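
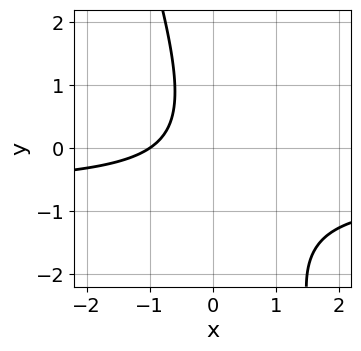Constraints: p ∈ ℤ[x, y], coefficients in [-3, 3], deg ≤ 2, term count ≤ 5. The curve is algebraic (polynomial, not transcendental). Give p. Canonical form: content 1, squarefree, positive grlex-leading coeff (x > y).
3*x*y + y^2 + 2*x + 2

First, degree: the shape is more complex than any degree-1 curve, so deg p = 2.
Next, reading off the gridlines: it meets the x-axis at x = -1 (among the integer gridlines); no y-intercept at any integer in the box.
Finally, these observations pin down the coefficients.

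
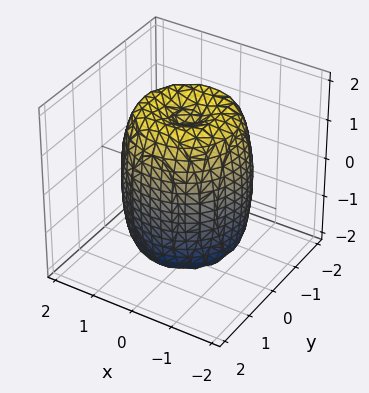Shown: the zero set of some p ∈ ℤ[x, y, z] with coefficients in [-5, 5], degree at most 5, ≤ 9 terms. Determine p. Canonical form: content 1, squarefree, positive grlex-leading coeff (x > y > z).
(a) deg p = 4. A generic line meets the surface in up to 4 points.
(b) Symmetries: rotational symmetry about the z-axis ⇒ p depends on x, y only through x² + y².
(c) From the visible intercepts: a circular section at z = -1 has radius between 1 and 2.
(d) These observations pin down the coefficients.

2*x^4 + 4*x^2*y^2 + 2*y^4 - 3*x^2 - 3*y^2 + z^2 - 2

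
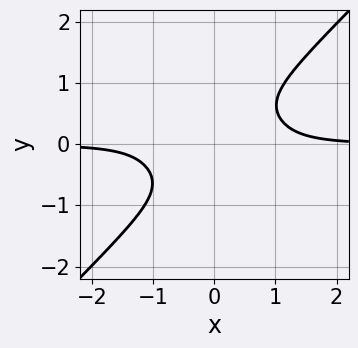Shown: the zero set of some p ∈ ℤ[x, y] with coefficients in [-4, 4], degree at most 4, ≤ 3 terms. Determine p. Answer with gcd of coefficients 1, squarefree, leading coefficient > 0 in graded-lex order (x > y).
2*x^3*y - 2*y^4 - 1

Degree: a generic line meets the curve in up to 4 points, so deg p = 4.
Checking where it meets the axes: no x-intercept at any integer in the box; the curve avoids every integer y-axis point in the box.
Matching integer coefficients to the picture gives p.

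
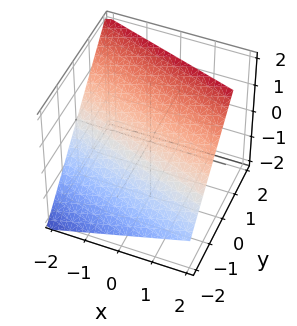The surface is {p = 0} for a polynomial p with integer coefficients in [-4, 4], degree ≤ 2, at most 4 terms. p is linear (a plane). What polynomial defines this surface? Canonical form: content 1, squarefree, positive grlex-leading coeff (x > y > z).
x + 3*y - 3*z + 2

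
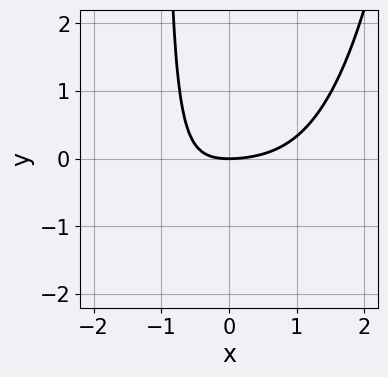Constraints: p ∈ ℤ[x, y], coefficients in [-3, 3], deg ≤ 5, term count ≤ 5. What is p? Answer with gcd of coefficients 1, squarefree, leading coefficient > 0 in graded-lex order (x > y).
x^4 + x^2 - 3*x*y - 3*y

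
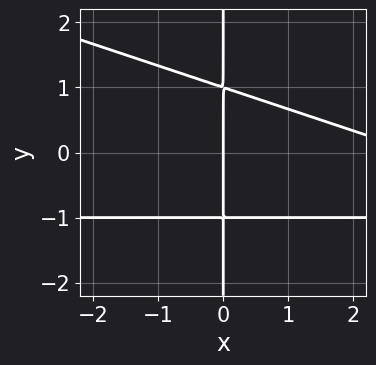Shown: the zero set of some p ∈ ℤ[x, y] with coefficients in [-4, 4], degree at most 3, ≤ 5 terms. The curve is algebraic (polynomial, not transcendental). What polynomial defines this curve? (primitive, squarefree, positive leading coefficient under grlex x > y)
x^2*y + 3*x*y^2 + x^2 - 3*x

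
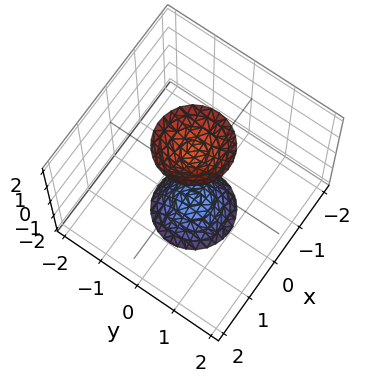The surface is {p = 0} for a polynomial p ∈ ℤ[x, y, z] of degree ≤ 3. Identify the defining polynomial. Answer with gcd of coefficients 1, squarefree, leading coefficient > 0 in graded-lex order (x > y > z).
(a) There are 2 components. They look like related sheets of one shape, so recover p as a whole.
(b) The degree is 2 — the shape is more complex than any degree-1 surface.
(c) Symmetries: rotational symmetry about the z-axis ⇒ p depends on x, y only through x² + y².
(d) Observable constraints: the surface avoids every integer y-axis point in the box; a circular section at z = -2 has radius between 0 and 1; no x-intercept at any integer in the box.
(e) Solving for integer coefficients yields p as stated.

3*x^2 + 3*y^2 - z^2 + 2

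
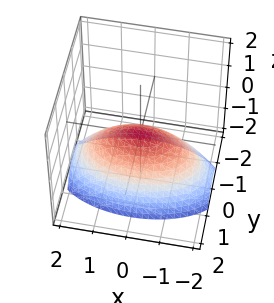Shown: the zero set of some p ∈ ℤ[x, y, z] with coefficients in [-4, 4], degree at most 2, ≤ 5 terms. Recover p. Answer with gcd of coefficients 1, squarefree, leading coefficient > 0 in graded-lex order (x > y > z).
1. Degree: a single bowl opening along one axis; a quadric, so deg p = 2.
2. Symmetries: mirror symmetry x ↦ −x ⇒ only even powers of x; the y ↦ −y reflection is a symmetry, so y appears only in even powers.
3. Observable constraints: it meets the z-axis at z = 0 (among the integer gridlines); one x-axis crossing is at x = 0; one y-axis crossing is at y = 0.
4. Fitting integer coefficients to these (and the overall shape) gives p.

x^2 + 3*y^2 + 3*z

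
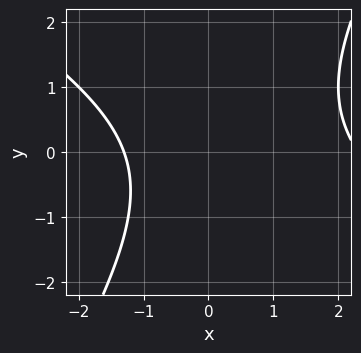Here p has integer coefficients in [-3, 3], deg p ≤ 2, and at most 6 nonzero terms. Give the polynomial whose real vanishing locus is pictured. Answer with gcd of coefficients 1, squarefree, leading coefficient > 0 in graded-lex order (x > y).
1. Degree: a generic line meets the curve in up to 2 points, so deg p = 2.
2. Reading off the gridlines: it misses every integer gridline on the y-axis.
3. Together with the visible shape, these determine p as stated.

x^2 + x*y - y^2 - x - 3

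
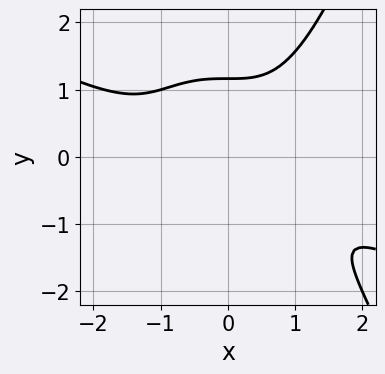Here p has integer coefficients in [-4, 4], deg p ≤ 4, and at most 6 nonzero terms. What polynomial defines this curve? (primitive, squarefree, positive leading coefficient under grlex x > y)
x^4 + 2*x^3*y - 2*y^3 + y + 2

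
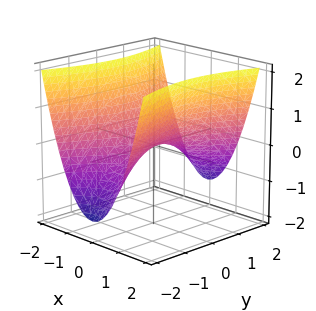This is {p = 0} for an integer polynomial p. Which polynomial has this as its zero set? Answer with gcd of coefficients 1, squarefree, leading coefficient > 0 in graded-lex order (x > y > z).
(a) The degree is 2 — a saddle surface; a quadric.
(b) Symmetries: it's symmetric under y → −y, forcing even powers of y; it's symmetric under x → −x, forcing even powers of x.
(c) Reading off the gridlines: it meets the z-axis at z = 0 (among the integer gridlines); it crosses the x-axis at the gridline x = 0.
(d) The integer polynomial consistent with all of this is the stated p.

3*x^2 - y^2 - 3*z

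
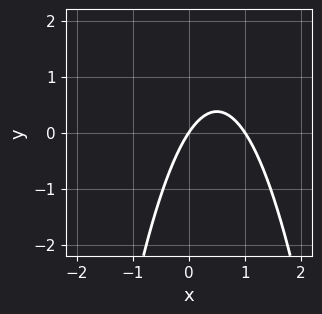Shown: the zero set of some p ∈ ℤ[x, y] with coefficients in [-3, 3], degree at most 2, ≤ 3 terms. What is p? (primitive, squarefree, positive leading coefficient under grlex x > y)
3*x^2 - 3*x + 2*y

deg p = 2.
Observable constraints: it meets the y-axis at y = 0 (among the integer gridlines); among the integer gridlines, it crosses the x-axis at x ∈ {0, 1}.
Assembling these constraints gives the stated polynomial.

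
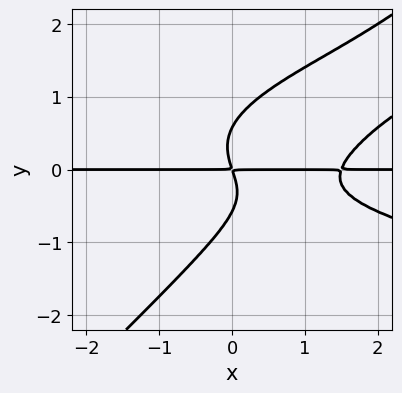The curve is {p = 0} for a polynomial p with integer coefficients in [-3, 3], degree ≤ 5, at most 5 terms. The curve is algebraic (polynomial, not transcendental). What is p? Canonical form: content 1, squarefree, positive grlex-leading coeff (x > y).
1. deg p = 4. No degree-3 curve has this shape.
2. From the axis intercepts and sections: every point of the x-axis in the box is on the curve.
3. Putting this together gives p.

3*x*y^3 - 3*y^4 - 2*x^2*y + 3*x*y + y^2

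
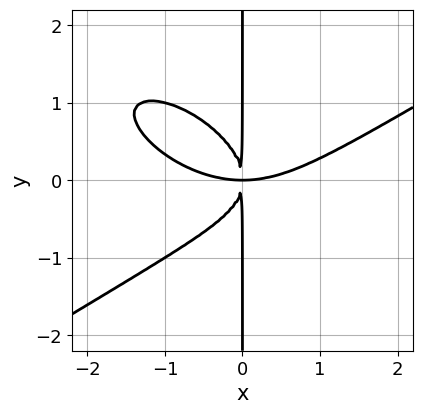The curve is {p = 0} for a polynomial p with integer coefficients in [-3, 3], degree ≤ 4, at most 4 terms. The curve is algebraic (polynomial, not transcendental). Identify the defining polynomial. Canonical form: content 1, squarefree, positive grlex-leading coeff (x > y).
x^4 - x^2*y^2 - 3*x*y^3 - 3*x^2*y

First, degree: a generic line meets the curve in up to 4 points, so deg p = 4.
Then, reading off the gridlines: every point of the y-axis in the box is on the curve.
Finally, the integer polynomial consistent with all of this is the stated p.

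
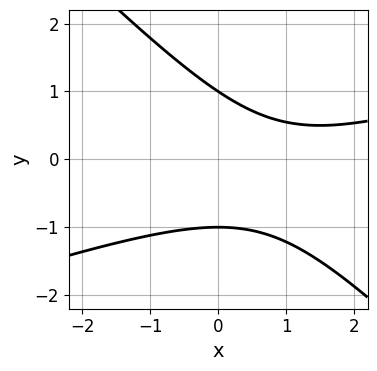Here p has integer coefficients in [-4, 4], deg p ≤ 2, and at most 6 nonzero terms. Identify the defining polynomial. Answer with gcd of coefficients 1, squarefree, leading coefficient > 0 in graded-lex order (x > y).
x^2 - 2*x*y - 3*y^2 - 2*x + 3

First, degree: the shape is more complex than any degree-1 curve, so deg p = 2.
Then, observable constraints: among the integer gridlines, it crosses the y-axis at y ∈ {-1, 1}; no x-intercept at any integer in the box.
Finally, these observations pin down the coefficients.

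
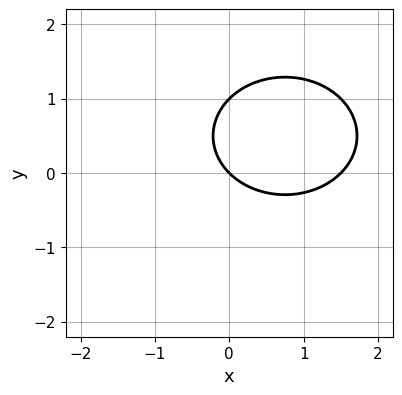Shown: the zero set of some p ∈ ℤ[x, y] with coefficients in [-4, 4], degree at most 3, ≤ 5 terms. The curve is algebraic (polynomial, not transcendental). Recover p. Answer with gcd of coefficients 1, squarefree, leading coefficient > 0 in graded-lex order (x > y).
1. Degree: a generic line meets the curve in up to 2 points, so deg p = 2.
2. Reading off the gridlines: it crosses the x-axis at the gridline x = 0; among the integer gridlines, it crosses the y-axis at y ∈ {0, 1}.
3. The integer polynomial consistent with all of this is the stated p.

2*x^2 + 3*y^2 - 3*x - 3*y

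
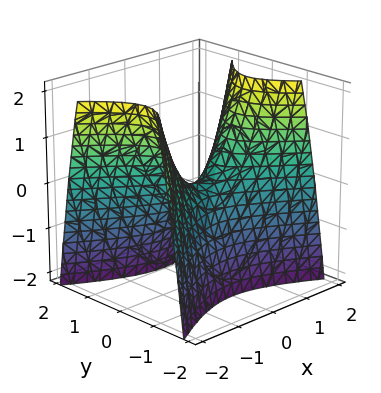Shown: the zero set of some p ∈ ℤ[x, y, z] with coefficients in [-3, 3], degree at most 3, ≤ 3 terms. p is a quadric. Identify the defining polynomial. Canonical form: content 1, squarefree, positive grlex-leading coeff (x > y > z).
The degree is 2 — a saddle surface; a quadric.
Symmetries: it's symmetric under y → −y, forcing even powers of y; it's symmetric under x → −x, forcing even powers of x.
Against the integer gridlines: it meets the z-axis at z = 0 (among the integer gridlines); one x-axis crossing is at x = 0; it meets the y-axis at y = 0 (among the integer gridlines).
Matching integer coefficients to the picture gives p.

x^2 - 2*y^2 - z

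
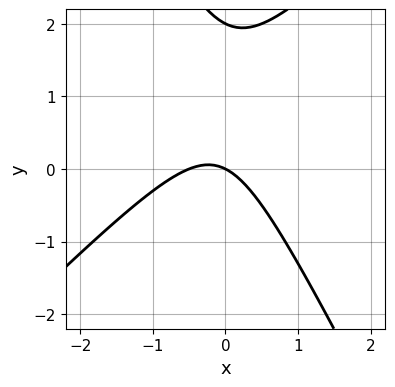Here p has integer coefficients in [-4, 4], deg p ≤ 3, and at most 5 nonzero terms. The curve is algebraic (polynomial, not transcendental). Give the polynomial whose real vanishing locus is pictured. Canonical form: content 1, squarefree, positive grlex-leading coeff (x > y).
2*x^2 - x*y - y^2 + x + 2*y

Degree: a generic line meets the curve in up to 2 points, so deg p = 2.
Reading off the gridlines: it meets the x-axis at x = 0 (among the integer gridlines); among the integer gridlines, it crosses the y-axis at y ∈ {0, 2}.
Assembling these constraints gives the stated polynomial.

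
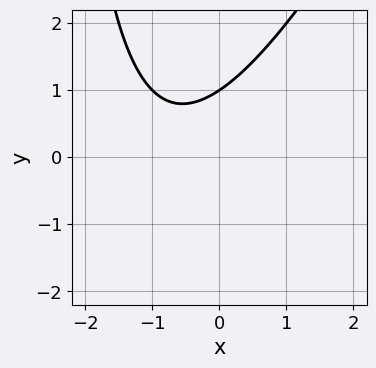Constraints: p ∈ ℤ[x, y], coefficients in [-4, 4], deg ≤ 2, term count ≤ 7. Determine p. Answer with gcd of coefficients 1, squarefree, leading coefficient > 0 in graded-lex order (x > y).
2*x^2 - x*y + 3*x - 3*y + 3

(a) The degree is 2 — the shape is more complex than any degree-1 curve.
(b) Reading off the gridlines: it misses every integer gridline on the x-axis; it meets the y-axis at y = 1 (among the integer gridlines).
(c) Putting this together gives p.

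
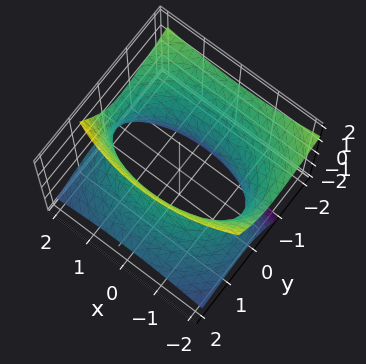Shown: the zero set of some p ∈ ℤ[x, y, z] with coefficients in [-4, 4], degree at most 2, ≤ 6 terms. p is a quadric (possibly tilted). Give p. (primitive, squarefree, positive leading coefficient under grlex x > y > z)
x^2 + 2*y^2 + 3*y*z - 2*z^2 - 3

The degree is 2 — no degree-1 surface has this shape.
From the axis intercepts and sections: the surface avoids every integer z-axis point in the box.
Assembling these constraints gives the stated polynomial.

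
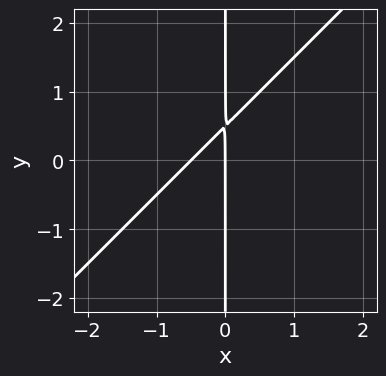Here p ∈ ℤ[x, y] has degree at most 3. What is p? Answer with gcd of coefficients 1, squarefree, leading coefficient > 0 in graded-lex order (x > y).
2*x^2 - 2*x*y + x

First, degree: the shape is more complex than any degree-1 curve, so deg p = 2.
Next, checking where it meets the axes: every point of the y-axis in the box is on the curve; it meets the x-axis at x = 0 (among the integer gridlines).
Finally, matching integer coefficients to the picture gives p.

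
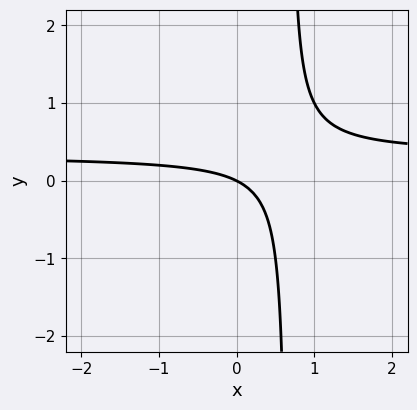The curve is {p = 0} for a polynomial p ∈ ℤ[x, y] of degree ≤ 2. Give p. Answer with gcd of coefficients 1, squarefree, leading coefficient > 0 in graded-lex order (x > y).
3*x*y - x - 2*y

1. The degree is 2 — a generic line meets the curve in up to 2 points.
2. Against the integer gridlines: it crosses the x-axis at the gridline x = 0; it crosses the y-axis at the gridline y = 0.
3. The integer polynomial consistent with all of this is the stated p.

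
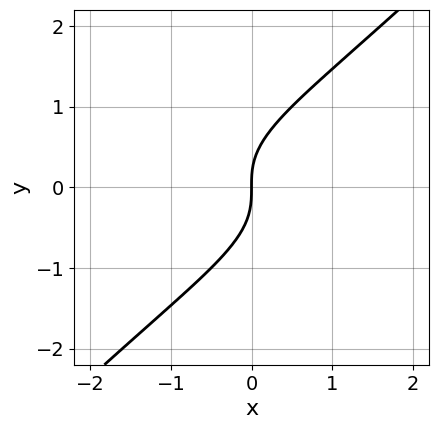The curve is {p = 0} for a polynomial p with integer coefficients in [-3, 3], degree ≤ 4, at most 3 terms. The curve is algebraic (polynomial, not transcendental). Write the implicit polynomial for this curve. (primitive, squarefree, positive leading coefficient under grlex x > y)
x*y^2 - y^3 + x

1. The degree is 3 — the shape is more complex than any degree-2 curve.
2. Checking where it meets the axes: it meets the y-axis at y = 0 (among the integer gridlines); it meets the x-axis at x = 0 (among the integer gridlines).
3. Together with the visible shape, these determine p as stated.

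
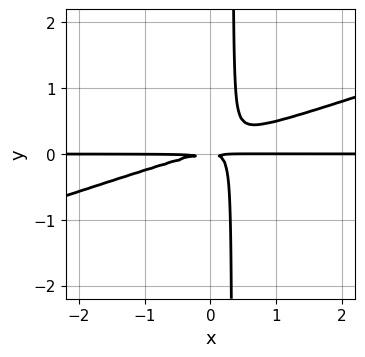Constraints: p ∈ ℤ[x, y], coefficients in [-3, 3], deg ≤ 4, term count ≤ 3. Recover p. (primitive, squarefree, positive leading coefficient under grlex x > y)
x^2*y - 3*x*y^2 + y^2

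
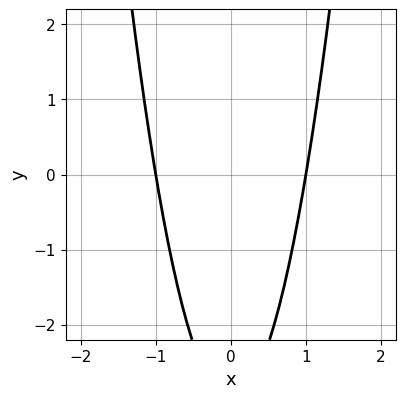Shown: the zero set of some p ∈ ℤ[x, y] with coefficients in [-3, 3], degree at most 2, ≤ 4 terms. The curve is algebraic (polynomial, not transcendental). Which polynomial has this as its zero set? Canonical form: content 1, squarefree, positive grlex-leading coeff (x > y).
3*x^2 - y - 3

(a) The degree is 2 — no degree-1 curve has this shape.
(b) Symmetries: it's symmetric under x → −x, forcing even powers of x.
(c) From the visible intercepts: no y-intercept at any integer in the box; the x-axis gridline crossings are at x ∈ {-1, 1}.
(d) Matching integer coefficients to the picture gives p.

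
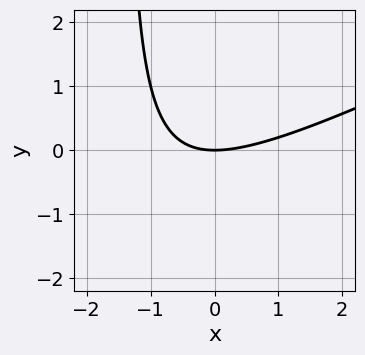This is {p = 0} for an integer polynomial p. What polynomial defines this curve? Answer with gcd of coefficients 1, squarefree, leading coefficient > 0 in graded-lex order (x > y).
First, degree: the shape is more complex than any degree-1 curve, so deg p = 2.
Next, observable constraints: it meets the x-axis at x = 0 (among the integer gridlines); it crosses the y-axis at the gridline y = 0.
Finally, fitting integer coefficients to these (and the overall shape) gives p.

x^2 - 2*x*y - 3*y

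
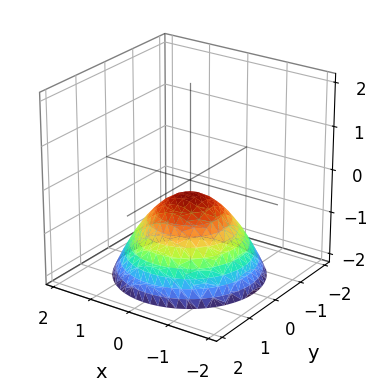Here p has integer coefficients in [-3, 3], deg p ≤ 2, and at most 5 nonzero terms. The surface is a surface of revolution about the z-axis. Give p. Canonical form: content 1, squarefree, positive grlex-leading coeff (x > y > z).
First, deg p = 2. The shape is more complex than any degree-1 surface.
Next, symmetries: every cross-section ⟂ z is a circle, so x, y appear only via x² + y².
Then, observable constraints: no x-intercept at any integer in the box; the surface avoids every integer y-axis point in the box; a circular section at z = -1 has radius exactly 1.
Finally, these observations pin down the coefficients.

2*x^2 + 2*y^2 + 3*z + 1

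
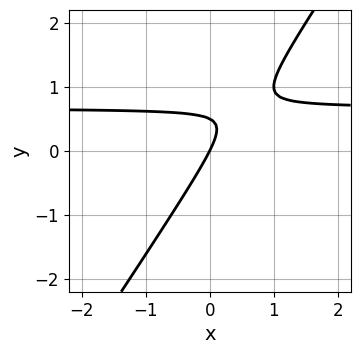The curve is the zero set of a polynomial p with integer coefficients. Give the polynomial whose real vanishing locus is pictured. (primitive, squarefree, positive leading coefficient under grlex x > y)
3*x*y - 2*y^2 - 2*x + y

1. The degree is 2 — the shape is more complex than any degree-1 curve.
2. From the axis intercepts and sections: one x-axis crossing is at x = 0; one y-axis crossing is at y = 0.
3. Putting this together gives p.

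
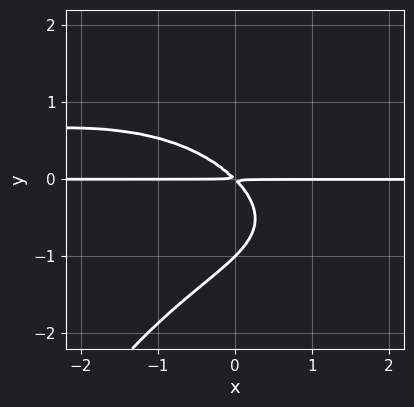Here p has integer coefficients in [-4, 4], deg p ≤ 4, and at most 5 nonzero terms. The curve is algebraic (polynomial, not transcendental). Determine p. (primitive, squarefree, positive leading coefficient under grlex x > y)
x^2*y^2 + 3*y^3 + 3*x*y + 3*y^2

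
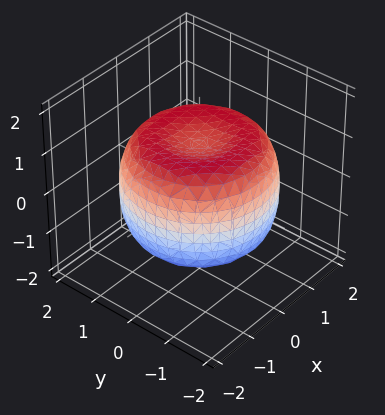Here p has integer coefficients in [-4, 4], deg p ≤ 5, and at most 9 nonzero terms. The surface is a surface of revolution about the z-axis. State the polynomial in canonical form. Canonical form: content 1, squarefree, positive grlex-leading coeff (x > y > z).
x^4 + 2*x^2*y^2 + y^4 - 2*x^2 - 2*y^2 + 2*z^2 - 2

1. Degree: a generic line meets the surface in up to 4 points, so deg p = 4.
2. By symmetry, the z-axis is an axis of rotation, so x and y enter only as x² + y².
3. Against the integer gridlines: the z-axis gridline crossings are at z ∈ {-1, 1}; a circular section at z = 0 has radius between 1 and 2.
4. Solving for integer coefficients yields p as stated.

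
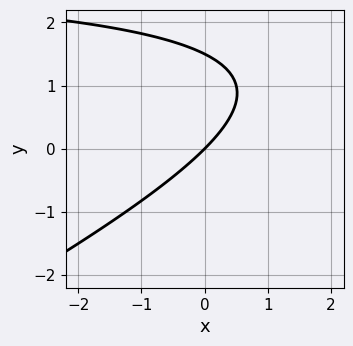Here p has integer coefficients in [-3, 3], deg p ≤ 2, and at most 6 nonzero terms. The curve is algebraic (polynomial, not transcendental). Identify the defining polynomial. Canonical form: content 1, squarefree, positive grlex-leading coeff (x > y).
(a) The degree is 2 — no degree-1 curve has this shape.
(b) Checking where it meets the axes: it crosses the y-axis at the gridline y = 0; it meets the x-axis at x = 0 (among the integer gridlines).
(c) These observations pin down the coefficients.

x*y - 2*y^2 - 3*x + 3*y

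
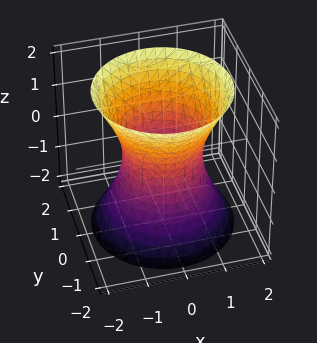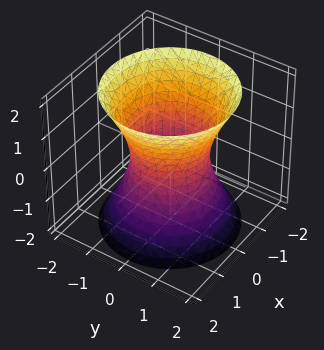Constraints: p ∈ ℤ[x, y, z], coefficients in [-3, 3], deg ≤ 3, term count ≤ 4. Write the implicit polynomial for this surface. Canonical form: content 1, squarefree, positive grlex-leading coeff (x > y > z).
2*x^2 + 2*y^2 - z^2 - 2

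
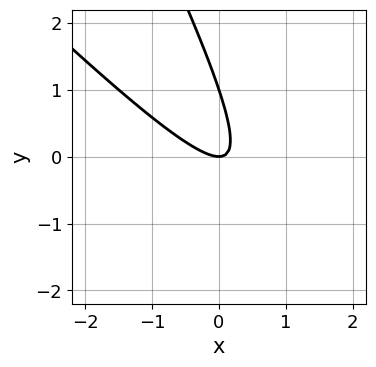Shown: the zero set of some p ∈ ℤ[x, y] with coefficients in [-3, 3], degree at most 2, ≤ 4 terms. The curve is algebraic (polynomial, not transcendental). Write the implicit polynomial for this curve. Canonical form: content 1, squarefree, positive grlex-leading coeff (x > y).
(a) deg p = 2.
(b) Reading off the gridlines: among the integer gridlines, it crosses the y-axis at y ∈ {0, 1}; it crosses the x-axis at the gridline x = 0.
(c) Assembling these constraints gives the stated polynomial.

2*x^2 + 3*x*y + y^2 - y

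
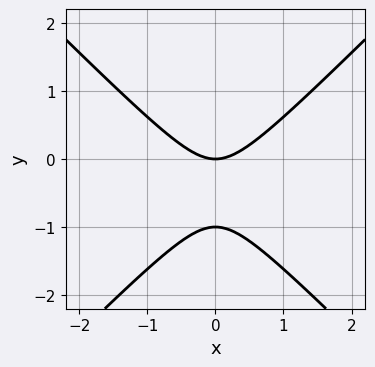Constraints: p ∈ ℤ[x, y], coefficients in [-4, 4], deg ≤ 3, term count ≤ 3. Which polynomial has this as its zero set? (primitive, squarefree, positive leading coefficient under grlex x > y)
x^2 - y^2 - y

1. deg p = 2. No degree-1 curve has this shape.
2. Symmetries: it's symmetric under x → −x, forcing even powers of x.
3. Observable constraints: the y-axis gridline crossings are at y ∈ {-1, 0}; it crosses the x-axis at the gridline x = 0.
4. The integer polynomial consistent with all of this is the stated p.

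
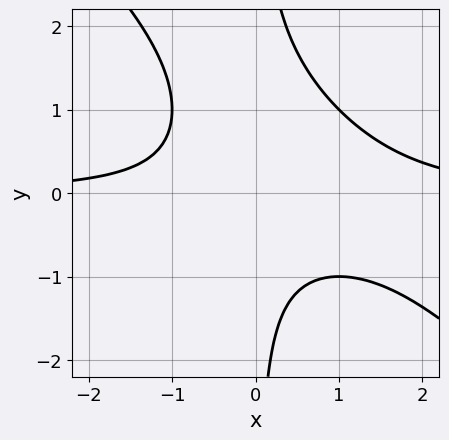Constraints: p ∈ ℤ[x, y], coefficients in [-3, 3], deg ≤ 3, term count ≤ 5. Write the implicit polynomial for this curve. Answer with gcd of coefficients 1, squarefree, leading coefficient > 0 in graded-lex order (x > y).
x^2*y + x*y^2 - x*y - 1

deg p = 3. A generic line meets the curve in up to 3 points.
Reading off the gridlines: the curve avoids every integer y-axis point in the box; no x-intercept at any integer in the box.
Together with the visible shape, these determine p as stated.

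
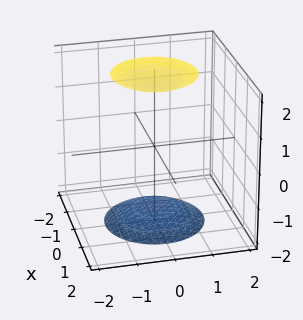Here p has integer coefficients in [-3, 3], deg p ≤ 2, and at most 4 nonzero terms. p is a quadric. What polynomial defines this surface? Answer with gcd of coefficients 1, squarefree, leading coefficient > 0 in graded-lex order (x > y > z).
First, the picture has 2 separate pieces. Treating them together as one polynomial.
Then, deg p = 2. Two separate bowl-shaped sheets opening away from each other; a quadric.
Next, symmetry: the surface is invariant under rotation about z: p = q(x² + y², z); mirror symmetry z ↦ −z ⇒ only even powers of z.
Then, from the axis intercepts and sections: no x-intercept at any integer in the box; a circular section at z = -2 has radius exactly 1.
Finally, matching integer coefficients to the picture gives p.

x^2 + y^2 - z^2 + 3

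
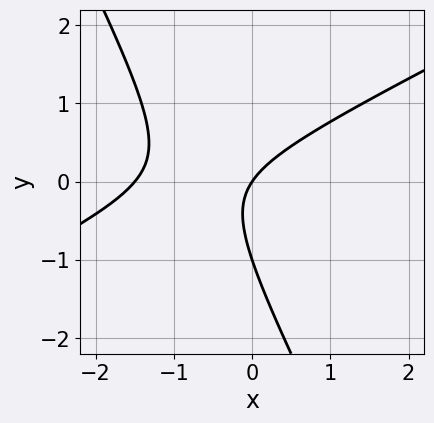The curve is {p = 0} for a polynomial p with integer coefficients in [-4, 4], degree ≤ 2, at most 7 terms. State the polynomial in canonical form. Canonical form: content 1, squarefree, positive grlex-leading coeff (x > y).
The degree is 2 — the shape is more complex than any degree-1 curve.
Observable constraints: the y-axis gridline crossings are at y ∈ {-1, 0}; it crosses the x-axis at the gridline x = 0.
Solving for integer coefficients yields p as stated.

2*x^2 - 3*x*y - 2*y^2 + 3*x - 2*y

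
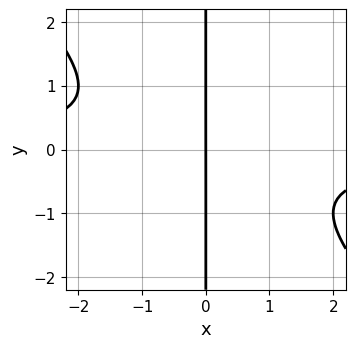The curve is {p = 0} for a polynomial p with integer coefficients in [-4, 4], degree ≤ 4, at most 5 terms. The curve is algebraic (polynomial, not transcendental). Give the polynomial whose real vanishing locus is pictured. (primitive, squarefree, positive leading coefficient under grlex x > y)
x^2*y + x*y^2 + x

deg p = 3. No degree-2 curve has this shape.
From the visible intercepts: one x-axis crossing is at x = 0; every point of the y-axis in the box is on the curve.
Fitting integer coefficients to these (and the overall shape) gives p.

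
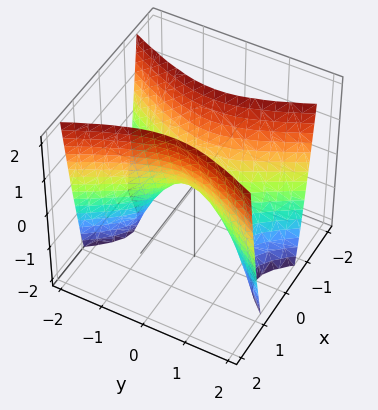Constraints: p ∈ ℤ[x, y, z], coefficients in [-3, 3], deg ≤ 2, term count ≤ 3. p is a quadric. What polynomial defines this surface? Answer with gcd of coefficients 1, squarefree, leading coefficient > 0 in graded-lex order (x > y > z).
3*x^2 - y^2 - z

First, deg p = 2. A saddle surface; a quadric.
Then, symmetries: the y ↦ −y reflection is a symmetry, so y appears only in even powers; it's symmetric under x → −x, forcing even powers of x.
Then, against the integer gridlines: it crosses the z-axis at the gridline z = 0; it meets the y-axis at y = 0 (among the integer gridlines).
Finally, assembling these constraints gives the stated polynomial.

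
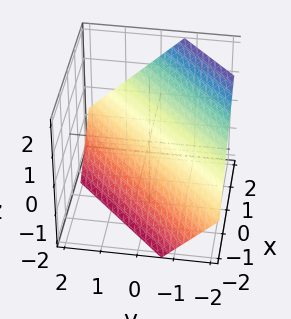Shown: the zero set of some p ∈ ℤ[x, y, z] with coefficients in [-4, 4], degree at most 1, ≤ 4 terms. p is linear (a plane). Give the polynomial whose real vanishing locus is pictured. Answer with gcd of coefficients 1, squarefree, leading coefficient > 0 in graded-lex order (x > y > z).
First, the degree is 1 — every cross-section is a straight line — this is a plane.
Finally, solving for integer coefficients yields p as stated.

3*x - 3*y - 3*z - 2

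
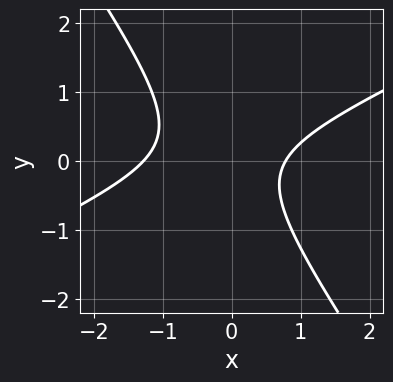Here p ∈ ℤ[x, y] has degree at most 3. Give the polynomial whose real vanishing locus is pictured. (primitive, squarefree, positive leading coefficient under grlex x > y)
2*x^2 - 3*x*y - 3*y^2 + x - 2

(a) Degree: the shape is more complex than any degree-1 curve, so deg p = 2.
(b) Observable constraints: it misses every integer gridline on the y-axis.
(c) Matching integer coefficients to the picture gives p.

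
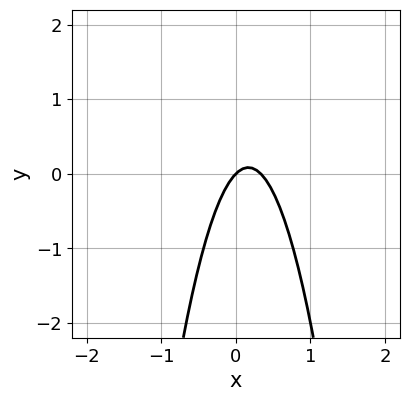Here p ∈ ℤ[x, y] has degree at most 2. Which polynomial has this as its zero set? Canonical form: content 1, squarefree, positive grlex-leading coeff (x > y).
(a) Degree: no degree-1 curve has this shape, so deg p = 2.
(b) From the axis intercepts and sections: it meets the x-axis at x = 0 (among the integer gridlines); it crosses the y-axis at the gridline y = 0.
(c) Fitting integer coefficients to these (and the overall shape) gives p.

3*x^2 - x + y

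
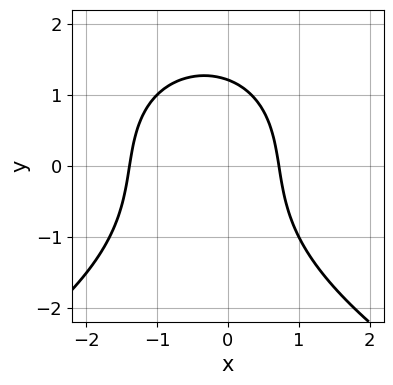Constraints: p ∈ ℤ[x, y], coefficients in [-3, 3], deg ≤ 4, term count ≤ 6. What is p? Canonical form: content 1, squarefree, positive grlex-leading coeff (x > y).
deg p = 3.
The integer polynomial consistent with all of this is the stated p.

y^3 + 3*x^2 + 2*x + y - 3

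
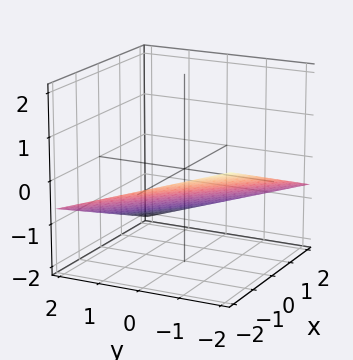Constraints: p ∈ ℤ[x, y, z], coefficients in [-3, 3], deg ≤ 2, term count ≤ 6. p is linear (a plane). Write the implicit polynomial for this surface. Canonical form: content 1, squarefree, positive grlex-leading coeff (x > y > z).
x + y + 3*z + 2

deg p = 1. Every cross-section is a straight line — this is a plane.
Checking where it meets the axes: it crosses the y-axis at the gridline y = -2; it meets the x-axis at x = -2 (among the integer gridlines).
Fitting integer coefficients to these (and the overall shape) gives p.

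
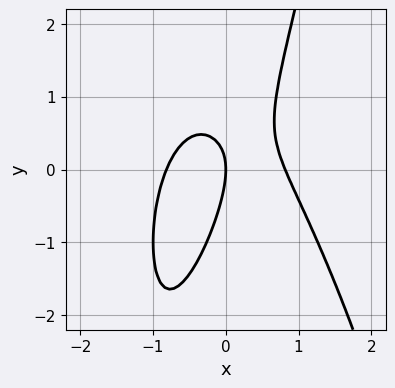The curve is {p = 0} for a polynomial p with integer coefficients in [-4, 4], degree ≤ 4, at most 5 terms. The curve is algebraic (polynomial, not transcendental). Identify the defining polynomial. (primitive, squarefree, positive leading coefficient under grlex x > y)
3*x^3 + 2*x*y - y^2 - 2*x

1. The degree is 3 — a generic line meets the curve in up to 3 points.
2. From the axis intercepts and sections: it crosses the x-axis at the gridline x = 0; it crosses the y-axis at the gridline y = 0.
3. The integer polynomial consistent with all of this is the stated p.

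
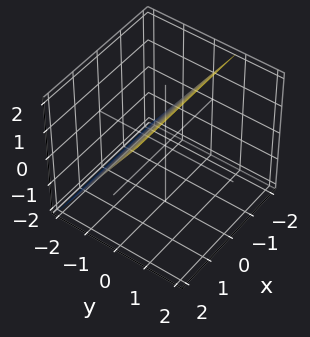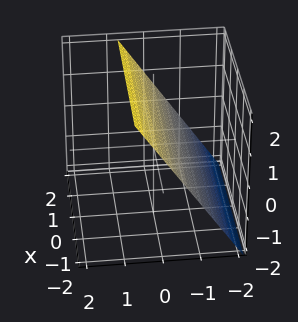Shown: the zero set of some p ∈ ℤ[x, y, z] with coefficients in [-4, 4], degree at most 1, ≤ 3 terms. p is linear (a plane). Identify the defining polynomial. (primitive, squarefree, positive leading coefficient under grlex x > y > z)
3*y - 2*z + 2

(a) The degree is 1 — every cross-section is a straight line — this is a plane.
(b) Against the integer gridlines: one z-axis crossing is at z = 1; the surface avoids every integer x-axis point in the box.
(c) Assembling these constraints gives the stated polynomial.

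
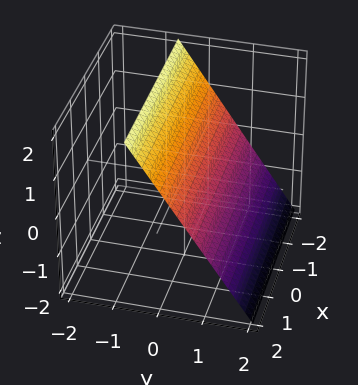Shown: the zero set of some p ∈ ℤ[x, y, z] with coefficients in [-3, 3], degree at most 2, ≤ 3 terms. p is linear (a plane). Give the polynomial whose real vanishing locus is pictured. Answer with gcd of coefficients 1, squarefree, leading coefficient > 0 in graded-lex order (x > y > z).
3*y + 2*z - 2

1. Degree: every cross-section is a straight line — this is a plane, so deg p = 1.
2. Against the integer gridlines: it misses every integer gridline on the x-axis; one z-axis crossing is at z = 1.
3. Together with the visible shape, these determine p as stated.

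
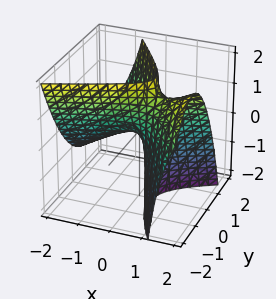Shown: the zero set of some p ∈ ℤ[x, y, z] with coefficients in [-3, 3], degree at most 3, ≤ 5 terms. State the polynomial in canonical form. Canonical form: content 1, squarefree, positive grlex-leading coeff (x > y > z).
x^2 - 2*x*y - 2*x*z - 2*y^2 + z

Degree: the shape is more complex than any degree-1 surface, so deg p = 2.
Against the integer gridlines: it meets the x-axis at x = 0 (among the integer gridlines); it crosses the y-axis at the gridline y = 0.
Putting this together gives p.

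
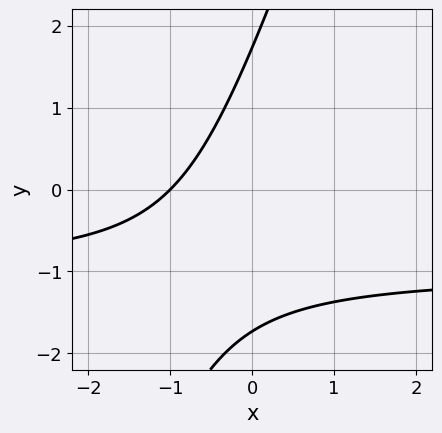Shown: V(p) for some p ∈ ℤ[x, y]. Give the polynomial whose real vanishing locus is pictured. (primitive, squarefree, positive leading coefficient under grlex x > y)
3*x*y - y^2 + 3*x + 3

1. Degree: a generic line meets the curve in up to 2 points, so deg p = 2.
2. From the axis intercepts and sections: one x-axis crossing is at x = -1.
3. Solving for integer coefficients yields p as stated.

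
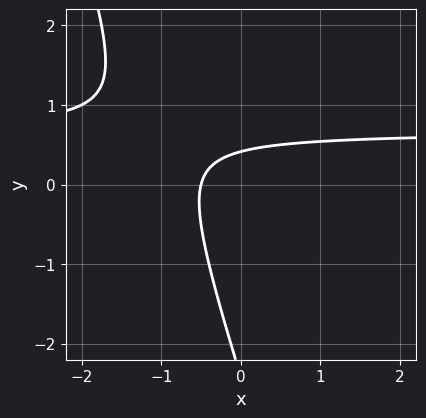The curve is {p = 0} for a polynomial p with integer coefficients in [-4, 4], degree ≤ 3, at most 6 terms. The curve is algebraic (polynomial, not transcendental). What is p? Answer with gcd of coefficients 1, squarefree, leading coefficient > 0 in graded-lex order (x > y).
3*x*y + y^2 - 2*x + 2*y - 1

(a) The degree is 2 — a generic line meets the curve in up to 2 points.
(b) Putting this together gives p.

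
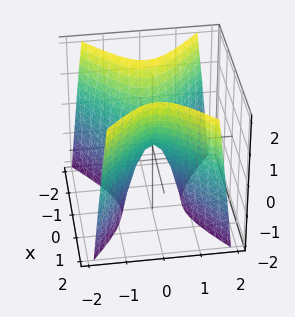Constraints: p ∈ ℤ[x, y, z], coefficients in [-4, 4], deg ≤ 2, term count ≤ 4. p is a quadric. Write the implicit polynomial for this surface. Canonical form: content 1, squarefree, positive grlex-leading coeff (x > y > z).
2*x^2 - 3*y^2 - z

1. deg p = 2. A hyperbolic paraboloid; a quadric.
2. Symmetries: mirror symmetry x ↦ −x ⇒ only even powers of x; mirror symmetry y ↦ −y ⇒ only even powers of y.
3. From the axis intercepts and sections: one z-axis crossing is at z = 0; it meets the x-axis at x = 0 (among the integer gridlines); one y-axis crossing is at y = 0.
4. The integer polynomial consistent with all of this is the stated p.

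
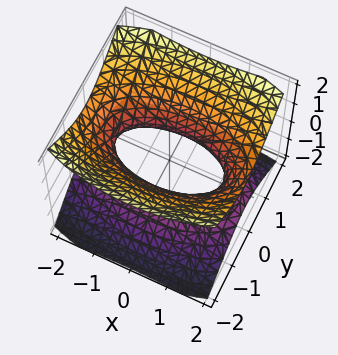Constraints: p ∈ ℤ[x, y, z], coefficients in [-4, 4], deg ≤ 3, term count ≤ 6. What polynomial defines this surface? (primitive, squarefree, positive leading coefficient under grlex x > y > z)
deg p = 2. An hourglass — one-sheet hyperboloid; a quadric.
Symmetries: the z ↦ −z reflection is a symmetry, so z appears only in even powers; mirror symmetry y ↦ −y ⇒ only even powers of y; mirror symmetry x ↦ −x ⇒ only even powers of x.
Observable constraints: it misses every integer gridline on the z-axis.
Matching integer coefficients to the picture gives p.

x^2 + 3*y^2 - 3*z^2 - 2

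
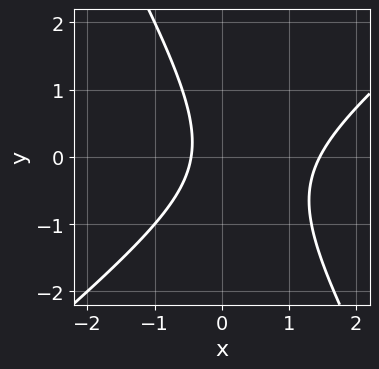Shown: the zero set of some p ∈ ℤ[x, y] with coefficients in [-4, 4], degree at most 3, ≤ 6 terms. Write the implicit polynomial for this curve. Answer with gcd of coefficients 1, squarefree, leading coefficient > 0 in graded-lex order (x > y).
3*x^2 - 2*x*y - 2*y^2 - 3*x - 2

deg p = 2. The shape is more complex than any degree-1 curve.
From the visible intercepts: it misses every integer gridline on the y-axis.
These observations pin down the coefficients.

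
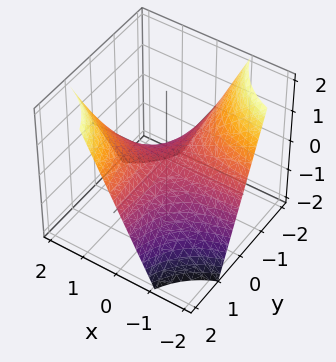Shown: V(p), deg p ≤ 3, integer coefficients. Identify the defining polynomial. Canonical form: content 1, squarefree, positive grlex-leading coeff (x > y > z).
x*y - z

1. The degree is 2 — a hyperbolic paraboloid; a quadric.
2. Observable constraints: every point of the x-axis in the box is on the surface; the visible y-axis segment lies entirely on the surface; it meets the z-axis at z = 0 (among the integer gridlines).
3. These observations pin down the coefficients.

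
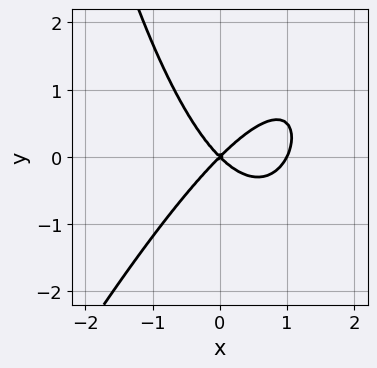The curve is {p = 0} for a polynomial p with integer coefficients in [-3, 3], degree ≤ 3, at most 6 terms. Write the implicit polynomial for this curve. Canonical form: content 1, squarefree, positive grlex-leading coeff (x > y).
2*x^3 - x^2*y - 2*x^2 + 2*y^2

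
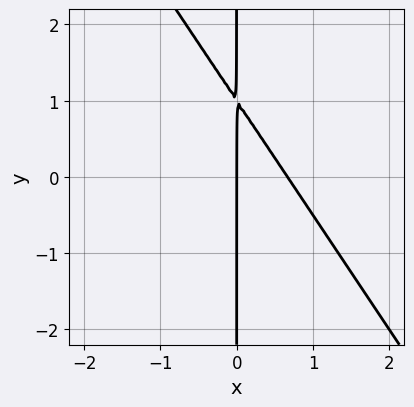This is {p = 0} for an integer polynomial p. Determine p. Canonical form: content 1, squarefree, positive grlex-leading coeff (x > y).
3*x^2 + 2*x*y - 2*x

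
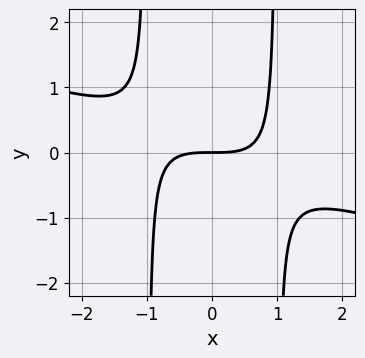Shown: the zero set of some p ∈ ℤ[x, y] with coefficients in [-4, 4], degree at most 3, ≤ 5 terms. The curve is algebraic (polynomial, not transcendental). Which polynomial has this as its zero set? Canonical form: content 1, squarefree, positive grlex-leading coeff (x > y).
x^3 + 3*x^2*y - 3*y

First, deg p = 3.
Next, against the integer gridlines: it meets the y-axis at y = 0 (among the integer gridlines); it meets the x-axis at x = 0 (among the integer gridlines).
Finally, putting this together gives p.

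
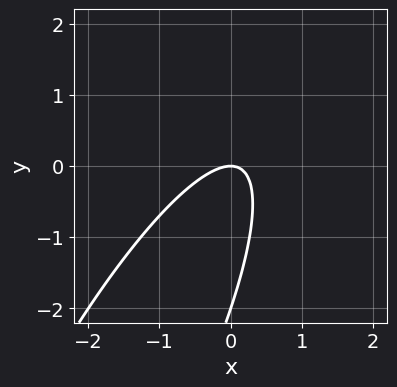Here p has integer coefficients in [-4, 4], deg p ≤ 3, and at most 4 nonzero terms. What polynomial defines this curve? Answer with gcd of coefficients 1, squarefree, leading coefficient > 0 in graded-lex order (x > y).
3*x^2 - 3*x*y + y^2 + 2*y

Degree: the shape is more complex than any degree-1 curve, so deg p = 2.
Checking where it meets the axes: among the integer gridlines, it crosses the y-axis at y ∈ {-2, 0}; one x-axis crossing is at x = 0.
Matching integer coefficients to the picture gives p.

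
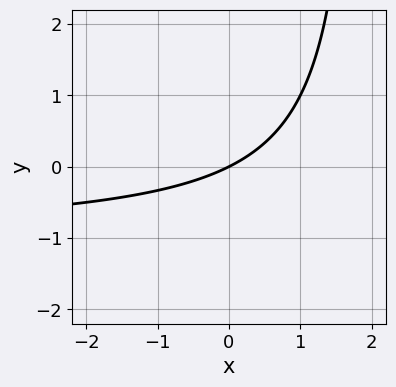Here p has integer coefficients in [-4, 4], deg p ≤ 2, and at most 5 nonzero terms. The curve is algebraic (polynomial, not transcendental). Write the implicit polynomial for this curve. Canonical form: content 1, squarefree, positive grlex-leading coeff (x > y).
x*y + x - 2*y

(a) Degree: no degree-1 curve has this shape, so deg p = 2.
(b) From the axis intercepts and sections: it meets the y-axis at y = 0 (among the integer gridlines); one x-axis crossing is at x = 0.
(c) The integer polynomial consistent with all of this is the stated p.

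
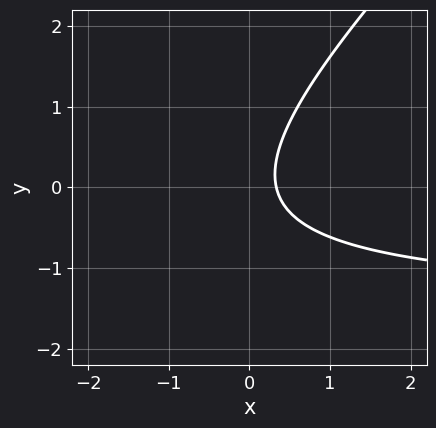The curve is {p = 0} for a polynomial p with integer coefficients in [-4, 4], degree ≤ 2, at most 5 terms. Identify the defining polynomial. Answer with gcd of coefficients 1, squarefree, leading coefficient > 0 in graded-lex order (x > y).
(a) deg p = 2. No degree-1 curve has this shape.
(b) Reading off the gridlines: the curve avoids every integer y-axis point in the box.
(c) Putting this together gives p.

2*x*y - 2*y^2 + 3*x - 1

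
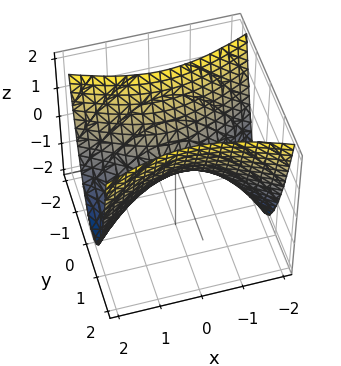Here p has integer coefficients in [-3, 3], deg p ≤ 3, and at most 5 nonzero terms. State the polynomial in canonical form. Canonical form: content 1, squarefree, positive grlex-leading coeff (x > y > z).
x^2 - 3*y^2 + 2*z

1. The degree is 2 — a hyperbolic paraboloid; a quadric.
2. Symmetries: the y ↦ −y reflection is a symmetry, so y appears only in even powers; the x ↦ −x reflection is a symmetry, so x appears only in even powers.
3. Reading off the gridlines: it meets the z-axis at z = 0 (among the integer gridlines); it meets the x-axis at x = 0 (among the integer gridlines).
4. Matching integer coefficients to the picture gives p.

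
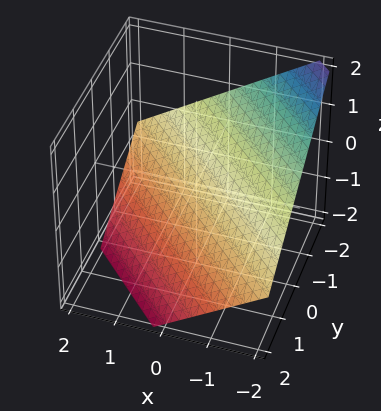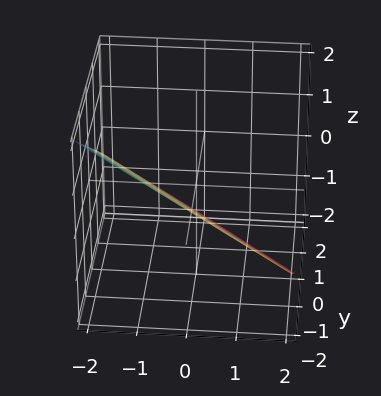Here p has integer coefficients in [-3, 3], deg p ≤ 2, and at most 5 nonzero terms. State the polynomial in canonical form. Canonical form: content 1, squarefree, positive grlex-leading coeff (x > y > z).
2*x + 2*y + 3*z + 2

1. The degree is 1 — every cross-section is a straight line — this is a plane.
2. From the visible intercepts: it meets the x-axis at x = -1 (among the integer gridlines); it crosses the y-axis at the gridline y = -1.
3. Solving for integer coefficients yields p as stated.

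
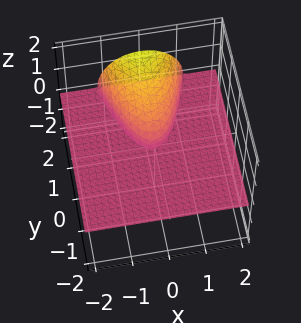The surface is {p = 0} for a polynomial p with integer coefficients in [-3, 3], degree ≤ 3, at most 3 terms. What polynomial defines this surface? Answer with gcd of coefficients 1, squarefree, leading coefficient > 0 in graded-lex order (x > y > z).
3*x^2*z + 2*z^3 - 2*y*z

First, the picture has 2 separate pieces.
Then, the degree is 3 — the shape is more complex than any degree-2 surface.
Then, reading off the gridlines: every point of the x-axis in the box is on the surface; the visible y-axis segment lies entirely on the surface; it meets the z-axis at z = 0 (among the integer gridlines).
Finally, these observations pin down the coefficients.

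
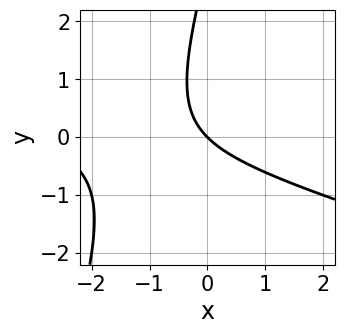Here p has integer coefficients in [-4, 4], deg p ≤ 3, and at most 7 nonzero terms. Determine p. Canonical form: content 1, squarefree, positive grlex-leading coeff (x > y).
x^2 + 3*x*y - y^2 + 3*x + 3*y

The degree is 2 — a generic line meets the curve in up to 2 points.
From the visible intercepts: it meets the y-axis at y = 0 (among the integer gridlines); one x-axis crossing is at x = 0.
Together with the visible shape, these determine p as stated.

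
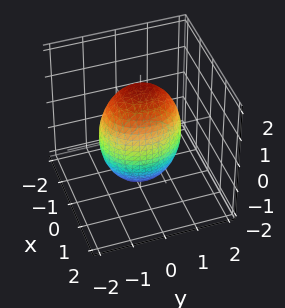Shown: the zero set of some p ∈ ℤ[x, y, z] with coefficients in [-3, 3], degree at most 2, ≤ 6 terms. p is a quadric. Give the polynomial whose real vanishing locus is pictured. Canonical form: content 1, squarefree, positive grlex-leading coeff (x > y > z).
3*x^2 + 2*y^2 + z^2 - 3

1. deg p = 2.
2. Symmetries: mirror symmetry y ↦ −y ⇒ only even powers of y; the x ↦ −x reflection is a symmetry, so x appears only in even powers; mirror symmetry z ↦ −z ⇒ only even powers of z.
3. Reading off the gridlines: the x-axis gridline crossings are at x ∈ {-1, 1}.
4. Assembling these constraints gives the stated polynomial.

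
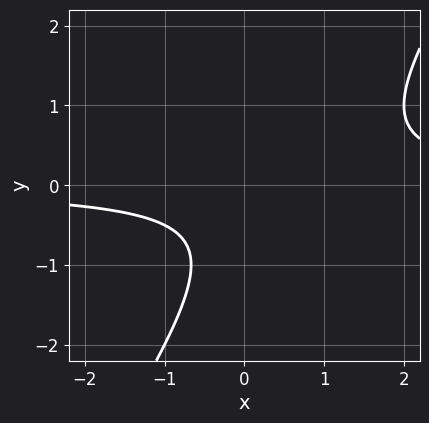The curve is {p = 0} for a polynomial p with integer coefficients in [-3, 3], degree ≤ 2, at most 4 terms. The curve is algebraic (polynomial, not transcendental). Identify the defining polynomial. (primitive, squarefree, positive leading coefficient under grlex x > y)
3*x*y - 2*y^2 - 2*y - 2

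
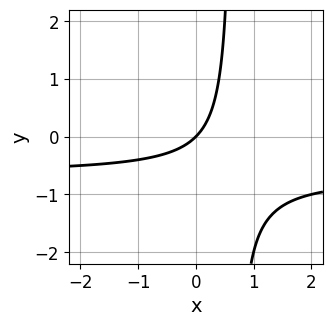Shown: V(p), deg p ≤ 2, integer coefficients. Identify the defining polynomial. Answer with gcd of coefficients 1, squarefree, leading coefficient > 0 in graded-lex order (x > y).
3*x*y + 2*x - 2*y

(a) deg p = 2.
(b) Observable constraints: one y-axis crossing is at y = 0; it meets the x-axis at x = 0 (among the integer gridlines).
(c) Matching integer coefficients to the picture gives p.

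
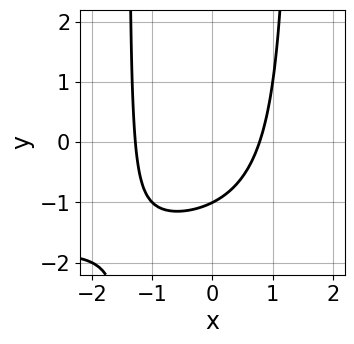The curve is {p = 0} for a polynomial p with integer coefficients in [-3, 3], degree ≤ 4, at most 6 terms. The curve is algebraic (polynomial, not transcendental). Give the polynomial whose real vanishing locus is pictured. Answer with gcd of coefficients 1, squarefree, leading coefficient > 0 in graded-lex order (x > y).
x^2*y + 2*x^2 + x - 2*y - 2

1. deg p = 3.
2. Against the integer gridlines: one y-axis crossing is at y = -1.
3. These observations pin down the coefficients.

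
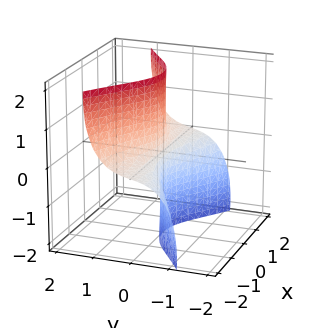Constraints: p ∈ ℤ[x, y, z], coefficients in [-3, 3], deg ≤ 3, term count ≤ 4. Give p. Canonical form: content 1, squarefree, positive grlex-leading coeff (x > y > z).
x^2*z - 2*y^3 - y*z^2 - y

Degree: a generic line meets the surface in up to 3 points, so deg p = 3.
From the visible intercepts: the visible x-axis segment lies entirely on the surface; it meets the y-axis at y = 0 (among the integer gridlines).
Putting this together gives p. Check: (0, 0, -2) on the z-axis lies on the surface, and p(0, 0, -2) = 0. ✓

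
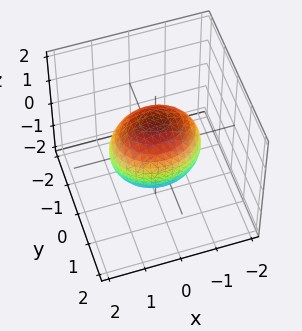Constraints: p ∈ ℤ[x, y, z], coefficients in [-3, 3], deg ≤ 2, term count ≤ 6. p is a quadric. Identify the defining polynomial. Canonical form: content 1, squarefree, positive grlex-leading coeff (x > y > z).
2*x^2 + 3*y^2 + 2*z^2 - 3

(a) The degree is 2 — bounded and convex; a quadric.
(b) Symmetries: it's symmetric under y → −y, forcing even powers of y; the x ↦ −x reflection is a symmetry, so x appears only in even powers; the z ↦ −z reflection is a symmetry, so z appears only in even powers.
(c) Checking where it meets the axes: the y-axis gridline crossings are at y ∈ {-1, 1}.
(d) Assembling these constraints gives the stated polynomial.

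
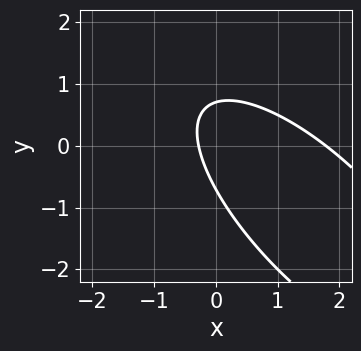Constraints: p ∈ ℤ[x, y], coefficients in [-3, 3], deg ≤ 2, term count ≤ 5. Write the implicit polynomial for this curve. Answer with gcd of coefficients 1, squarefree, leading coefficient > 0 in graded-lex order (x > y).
2*x^2 + 3*x*y + 2*y^2 - 3*x - 1

1. The degree is 2 — the shape is more complex than any degree-1 curve.
2. The integer polynomial consistent with all of this is the stated p.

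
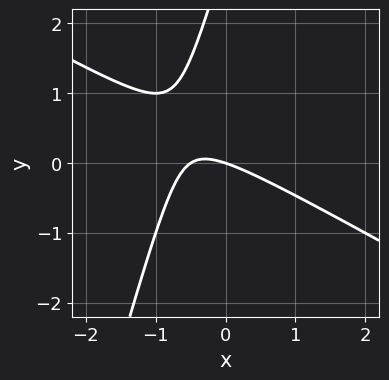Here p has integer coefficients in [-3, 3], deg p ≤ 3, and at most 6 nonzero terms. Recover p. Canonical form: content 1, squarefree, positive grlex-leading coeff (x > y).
2*x^2 + 3*x*y - y^2 + x + 3*y

deg p = 2.
Against the integer gridlines: it crosses the y-axis at the gridline y = 0; one x-axis crossing is at x = 0.
Together with the visible shape, these determine p as stated.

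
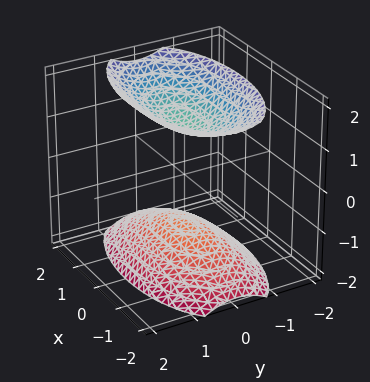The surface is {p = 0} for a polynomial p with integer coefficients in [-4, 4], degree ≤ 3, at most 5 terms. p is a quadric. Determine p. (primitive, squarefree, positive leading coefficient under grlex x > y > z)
(a) There are 2 components. They look like related sheets of one shape, so recover p as a whole.
(b) deg p = 2. Two sheets facing apart; a quadric.
(c) Symmetries: mirror symmetry z ↦ −z ⇒ only even powers of z; the y ↦ −y reflection is a symmetry, so y appears only in even powers; it's symmetric under x → −x, forcing even powers of x.
(d) Against the integer gridlines: the surface avoids every integer y-axis point in the box; no x-intercept at any integer in the box.
(e) The integer polynomial consistent with all of this is the stated p.

x^2 + 3*y^2 - 2*z^2 + 3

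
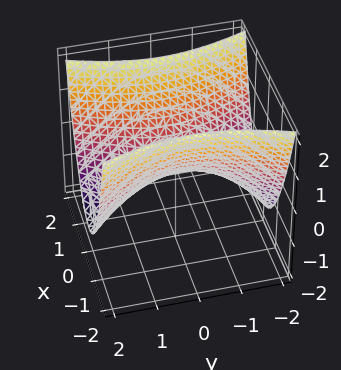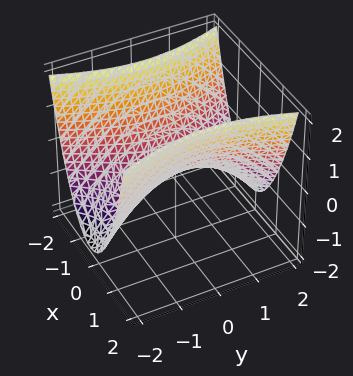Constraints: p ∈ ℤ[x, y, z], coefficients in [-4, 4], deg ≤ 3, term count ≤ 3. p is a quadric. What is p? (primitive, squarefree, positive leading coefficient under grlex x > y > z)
3*x^2 - y^2 - 3*z

(a) deg p = 2. A hyperbolic paraboloid; a quadric.
(b) Symmetries: it's symmetric under x → −x, forcing even powers of x; it's symmetric under y → −y, forcing even powers of y.
(c) From the axis intercepts and sections: one y-axis crossing is at y = 0; one z-axis crossing is at z = 0; it meets the x-axis at x = 0 (among the integer gridlines).
(d) Together with the visible shape, these determine p as stated.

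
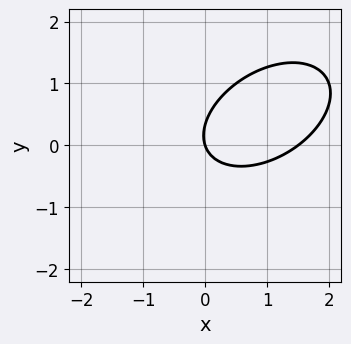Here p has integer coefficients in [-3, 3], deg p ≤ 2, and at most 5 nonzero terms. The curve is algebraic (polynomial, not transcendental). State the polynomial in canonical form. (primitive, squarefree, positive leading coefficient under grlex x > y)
2*x^2 - 2*x*y + 3*y^2 - 3*x - y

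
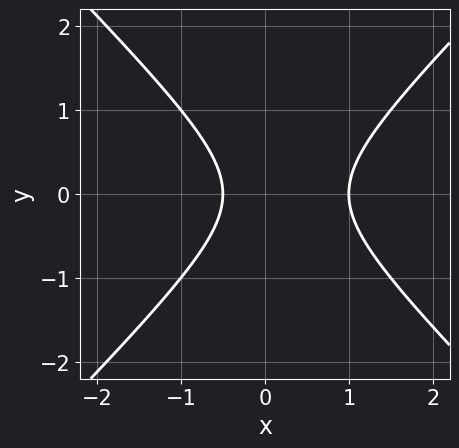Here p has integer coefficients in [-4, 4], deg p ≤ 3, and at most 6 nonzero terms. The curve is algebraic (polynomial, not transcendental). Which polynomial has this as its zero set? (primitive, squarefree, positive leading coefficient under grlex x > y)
2*x^2 - 2*y^2 - x - 1

1. The degree is 2 — the shape is more complex than any degree-1 curve.
2. Symmetries: it's symmetric under y → −y, forcing even powers of y.
3. Reading off the gridlines: it crosses the x-axis at the gridline x = 1; the curve avoids every integer y-axis point in the box.
4. Putting this together gives p.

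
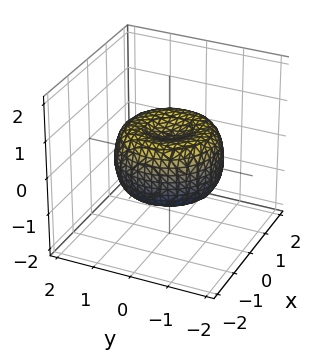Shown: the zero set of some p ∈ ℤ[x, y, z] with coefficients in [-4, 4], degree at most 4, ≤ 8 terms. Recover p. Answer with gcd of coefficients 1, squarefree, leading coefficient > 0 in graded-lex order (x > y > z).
1. Degree: no degree-3 surface has this shape, so deg p = 4.
2. By symmetry, the surface is invariant under rotation about z: p = q(x² + y², z).
3. Observable constraints: a circular section at z = 0 has radius between 1 and 2.
4. Assembling these constraints gives the stated polynomial.

2*x^4 + 4*x^2*y^2 + 2*y^4 - 3*x^2 - 3*y^2 + 3*z^2 - 1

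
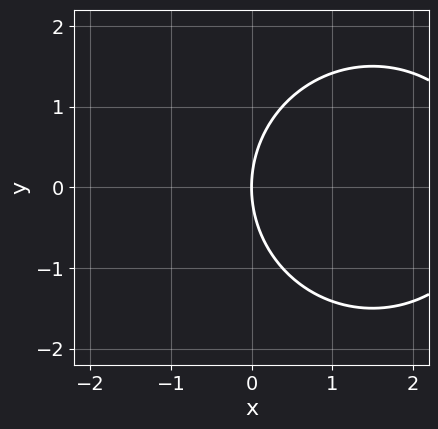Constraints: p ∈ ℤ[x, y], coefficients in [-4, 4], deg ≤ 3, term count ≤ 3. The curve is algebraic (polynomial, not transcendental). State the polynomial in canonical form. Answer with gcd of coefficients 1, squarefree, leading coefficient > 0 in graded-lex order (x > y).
x^2 + y^2 - 3*x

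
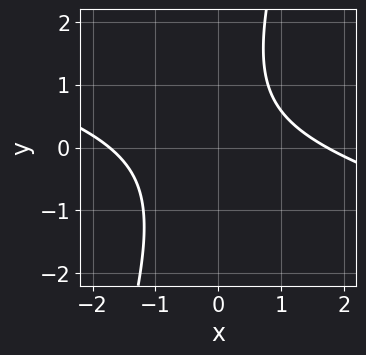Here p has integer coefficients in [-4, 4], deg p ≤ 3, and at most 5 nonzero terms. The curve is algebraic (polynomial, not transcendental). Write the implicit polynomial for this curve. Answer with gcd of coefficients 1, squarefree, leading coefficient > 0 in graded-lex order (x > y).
x^2 + 3*x*y - y^2 + y - 3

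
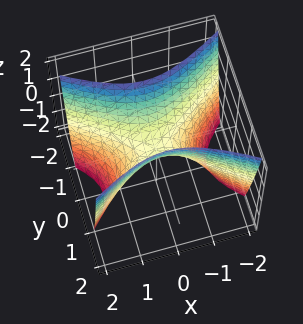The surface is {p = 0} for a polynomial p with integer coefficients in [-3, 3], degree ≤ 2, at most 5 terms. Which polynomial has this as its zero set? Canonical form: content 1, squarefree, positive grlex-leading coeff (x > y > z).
x^2 - 2*y^2 + z

1. The degree is 2 — a hyperbolic paraboloid; a quadric.
2. Symmetries: the x ↦ −x reflection is a symmetry, so x appears only in even powers; it's symmetric under y → −y, forcing even powers of y.
3. Checking where it meets the axes: it crosses the y-axis at the gridline y = 0; one z-axis crossing is at z = 0; it crosses the x-axis at the gridline x = 0.
4. Fitting integer coefficients to these (and the overall shape) gives p.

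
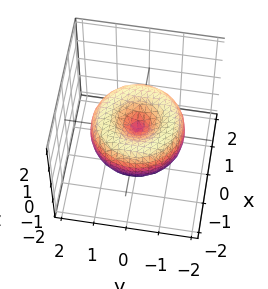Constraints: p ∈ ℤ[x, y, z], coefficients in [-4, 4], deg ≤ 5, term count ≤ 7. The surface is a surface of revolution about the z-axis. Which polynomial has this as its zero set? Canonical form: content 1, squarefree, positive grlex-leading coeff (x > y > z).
First, degree: the shape is more complex than any degree-3 surface, so deg p = 4.
Next, by symmetry, the z-axis is an axis of rotation, so x and y enter only as x² + y².
Then, from the axis intercepts and sections: one x-axis crossing is at x = 0; one y-axis crossing is at y = 0; it meets the z-axis at z = 0 (among the integer gridlines).
Finally, the integer polynomial consistent with all of this is the stated p.

x^4 + 2*x^2*y^2 + y^4 - 2*x^2 - 2*y^2 + 2*z^2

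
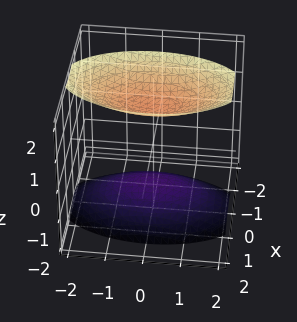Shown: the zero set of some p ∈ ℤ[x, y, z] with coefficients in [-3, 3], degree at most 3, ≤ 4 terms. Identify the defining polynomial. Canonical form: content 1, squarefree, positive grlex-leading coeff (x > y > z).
(a) There are 2 components.
(b) deg p = 2.
(c) Symmetries: mirror symmetry z ↦ −z ⇒ only even powers of z; the x ↦ −x reflection is a symmetry, so x appears only in even powers; the y ↦ −y reflection is a symmetry, so y appears only in even powers.
(d) Against the integer gridlines: it misses every integer gridline on the x-axis; the surface avoids every integer y-axis point in the box.
(e) Matching integer coefficients to the picture gives p.

3*x^2 + y^2 - 2*z^2 + 3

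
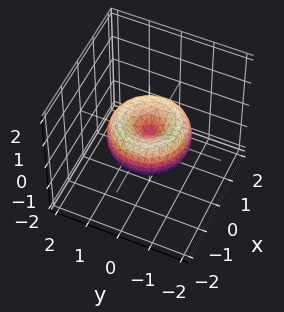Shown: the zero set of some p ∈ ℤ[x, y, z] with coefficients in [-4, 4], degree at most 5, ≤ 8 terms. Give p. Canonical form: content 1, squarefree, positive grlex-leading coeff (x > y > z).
2*x^4 + 4*x^2*y^2 + 2*y^4 - 3*x^2 - 3*y^2 + 3*z^2

1. deg p = 4.
2. Symmetries: every cross-section ⟂ z is a circle, so x, y appear only via x² + y².
3. Against the integer gridlines: it meets the x-axis at x = 0 (among the integer gridlines); a circular section at z = 0 has radius between 1 and 2; one z-axis crossing is at z = 0; it crosses the y-axis at the gridline y = 0.
4. Solving for integer coefficients yields p as stated.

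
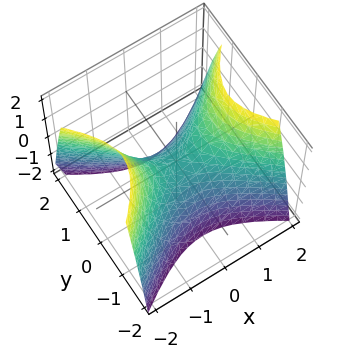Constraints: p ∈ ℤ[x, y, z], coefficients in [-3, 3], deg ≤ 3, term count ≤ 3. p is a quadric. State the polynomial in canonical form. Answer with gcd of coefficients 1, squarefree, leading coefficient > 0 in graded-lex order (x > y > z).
2*x^2 - 3*y^2 - 2*z

Degree: a saddle surface; a quadric, so deg p = 2.
Symmetries: it's symmetric under y → −y, forcing even powers of y; mirror symmetry x ↦ −x ⇒ only even powers of x.
Observable constraints: one x-axis crossing is at x = 0; one y-axis crossing is at y = 0; it meets the z-axis at z = 0 (among the integer gridlines).
Fitting integer coefficients to these (and the overall shape) gives p.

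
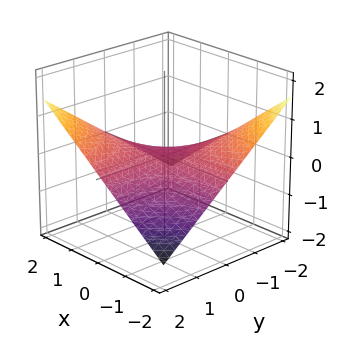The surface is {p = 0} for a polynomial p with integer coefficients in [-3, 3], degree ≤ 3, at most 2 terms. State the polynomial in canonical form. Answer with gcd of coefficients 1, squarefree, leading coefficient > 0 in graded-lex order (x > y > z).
x*y - 3*z

First, degree: a hyperbolic paraboloid; a quadric, so deg p = 2.
Then, reading off the gridlines: it crosses the z-axis at the gridline z = 0; every point of the x-axis in the box is on the surface.
Finally, matching integer coefficients to the picture gives p. Check: (0, -1, 0) on the y-axis lies on the surface, and p(0, -1, 0) = 0. ✓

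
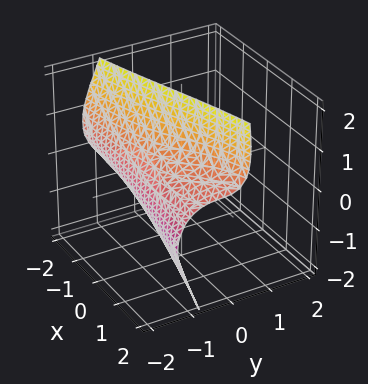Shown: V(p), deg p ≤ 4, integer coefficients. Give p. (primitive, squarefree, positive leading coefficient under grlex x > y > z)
(a) Degree: no degree-2 surface has this shape, so deg p = 3.
(b) Reading off the gridlines: it misses every integer gridline on the x-axis; no z-intercept at any integer in the box.
(c) Together with the visible shape, these determine p as stated.

3*y^3 + 3*y*z^2 - 2*x*z + 2*y^2 + 2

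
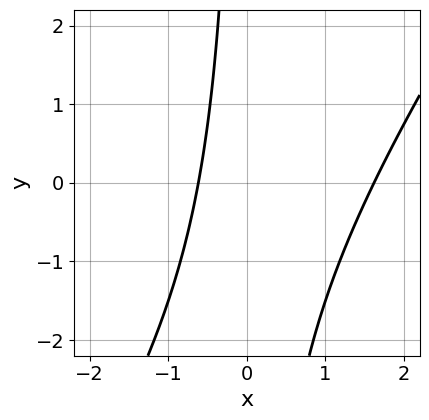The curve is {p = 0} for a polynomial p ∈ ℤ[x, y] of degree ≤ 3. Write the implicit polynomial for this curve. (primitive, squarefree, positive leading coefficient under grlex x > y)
3*x^2 - 2*x*y - 3*x - 3

(a) The degree is 2 — the shape is more complex than any degree-1 curve.
(b) From the visible intercepts: the curve avoids every integer y-axis point in the box.
(c) The integer polynomial consistent with all of this is the stated p.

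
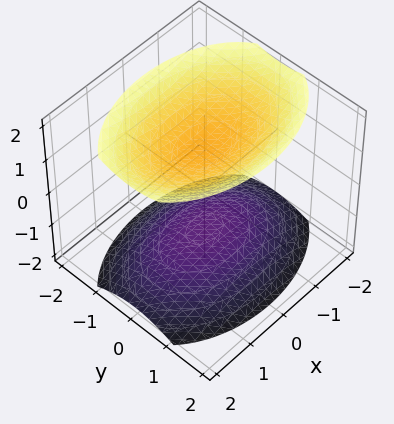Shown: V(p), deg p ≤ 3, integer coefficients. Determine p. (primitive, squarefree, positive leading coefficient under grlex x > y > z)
First, there are 2 components. Treating them together as one polynomial.
Then, degree: two sheets facing apart; a quadric, so deg p = 2.
Next, symmetries: it's symmetric under x → −x, forcing even powers of x; the z ↦ −z reflection is a symmetry, so z appears only in even powers; mirror symmetry y ↦ −y ⇒ only even powers of y.
Next, from the axis intercepts and sections: the surface avoids every integer x-axis point in the box; no y-intercept at any integer in the box.
Finally, putting this together gives p.

x^2 + 2*y^2 - 2*z^2 + 3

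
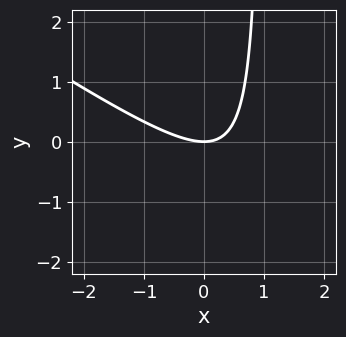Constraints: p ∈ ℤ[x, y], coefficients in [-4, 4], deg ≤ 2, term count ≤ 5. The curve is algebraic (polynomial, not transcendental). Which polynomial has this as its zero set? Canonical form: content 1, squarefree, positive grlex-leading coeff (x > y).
2*x^2 + 3*x*y - 3*y

1. The degree is 2 — the shape is more complex than any degree-1 curve.
2. From the axis intercepts and sections: it crosses the x-axis at the gridline x = 0; it crosses the y-axis at the gridline y = 0.
3. Assembling these constraints gives the stated polynomial.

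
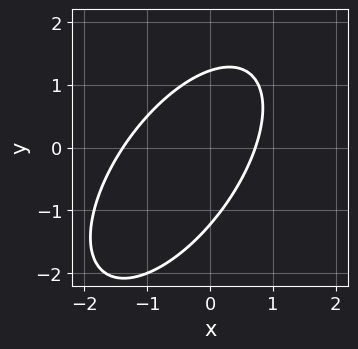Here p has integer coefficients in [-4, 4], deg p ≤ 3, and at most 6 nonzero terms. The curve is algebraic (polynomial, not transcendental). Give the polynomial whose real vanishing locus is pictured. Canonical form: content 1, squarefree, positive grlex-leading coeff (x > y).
3*x^2 - 3*x*y + 2*y^2 + 2*x - 3

First, degree: the shape is more complex than any degree-1 curve, so deg p = 2.
Finally, solving for integer coefficients yields p as stated.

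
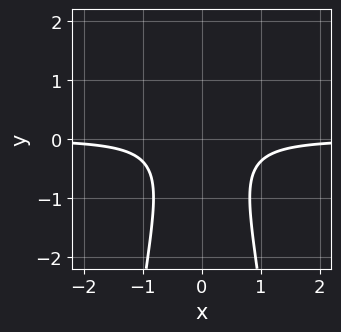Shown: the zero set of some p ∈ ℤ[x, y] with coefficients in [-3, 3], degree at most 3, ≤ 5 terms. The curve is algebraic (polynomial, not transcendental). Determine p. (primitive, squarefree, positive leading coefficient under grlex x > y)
The degree is 3 — a generic line meets the curve in up to 3 points.
Symmetries: it's symmetric under x → −x, forcing even powers of x.
Observable constraints: it misses every integer gridline on the y-axis; the curve avoids every integer x-axis point in the box.
Together with the visible shape, these determine p as stated.

3*x^2*y + y^2 + 1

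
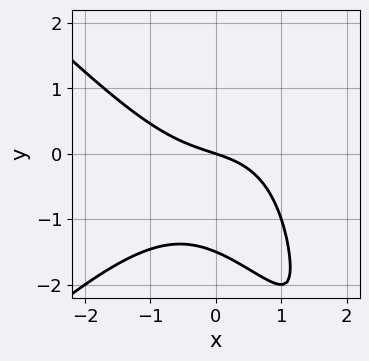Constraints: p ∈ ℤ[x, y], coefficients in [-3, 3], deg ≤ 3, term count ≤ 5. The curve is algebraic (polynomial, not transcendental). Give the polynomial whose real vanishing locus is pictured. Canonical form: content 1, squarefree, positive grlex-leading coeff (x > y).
First, deg p = 3. A generic line meets the curve in up to 3 points.
Then, from the axis intercepts and sections: it crosses the x-axis at the gridline x = 0; it meets the y-axis at y = 0 (among the integer gridlines).
Finally, solving for integer coefficients yields p as stated.

x^3 - x*y^2 + 2*y^2 + x + 3*y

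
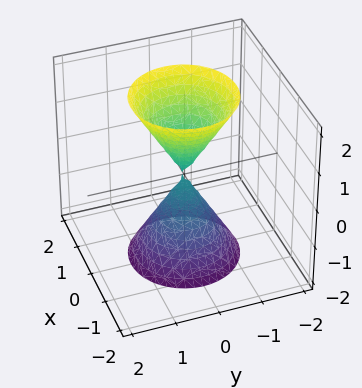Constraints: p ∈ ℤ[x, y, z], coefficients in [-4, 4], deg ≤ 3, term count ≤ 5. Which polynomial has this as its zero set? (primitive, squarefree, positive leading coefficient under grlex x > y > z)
1. I count 2 distinct pieces. They look like related sheets of one shape, so recover p as a whole.
2. The degree is 2 — two nappes meeting at a single point; a quadric.
3. Symmetries: mirror symmetry z ↦ −z ⇒ only even powers of z; the z-axis is an axis of rotation, so x and y enter only as x² + y².
4. Checking where it meets the axes: it crosses the x-axis at the gridline x = 0; it crosses the z-axis at the gridline z = 0; a circular section at z = -1 has radius between 0 and 1.
5. Putting this together gives p.

3*x^2 + 3*y^2 - z^2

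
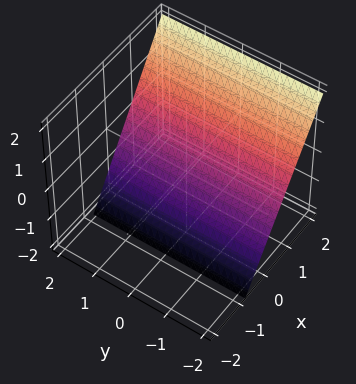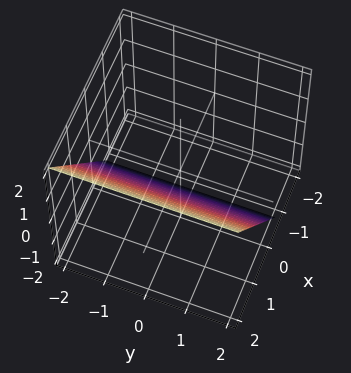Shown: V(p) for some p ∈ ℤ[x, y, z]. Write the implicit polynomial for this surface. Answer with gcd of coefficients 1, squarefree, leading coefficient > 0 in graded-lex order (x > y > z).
First, deg p = 1.
Then, observable constraints: it crosses the z-axis at the gridline z = -1; it misses every integer gridline on the y-axis.
Finally, the integer polynomial consistent with all of this is the stated p.

3*x - 2*z - 2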